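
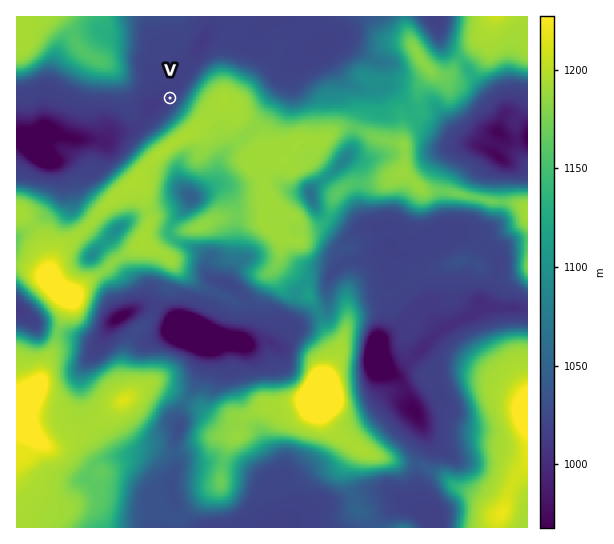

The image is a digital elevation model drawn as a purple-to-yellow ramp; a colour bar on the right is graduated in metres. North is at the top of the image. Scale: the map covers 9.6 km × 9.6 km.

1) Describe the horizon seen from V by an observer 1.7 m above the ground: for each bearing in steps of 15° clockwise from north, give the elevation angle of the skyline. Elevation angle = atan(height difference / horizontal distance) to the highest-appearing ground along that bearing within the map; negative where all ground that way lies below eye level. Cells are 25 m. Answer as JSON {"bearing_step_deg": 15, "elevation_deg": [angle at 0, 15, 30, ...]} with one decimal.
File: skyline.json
{"bearing_step_deg": 15, "elevation_deg": [0.4, 0.2, 0.0, 0.7, 6.5, 11.9, 14.9, 16.3, 16.7, 16.5, 15.9, 14.7, 12.6, 9.8, 5.5, 2.8, 0.8, 0.1, 0.4, 3.4, 5.7, 4.1, 2.0, 0.4]}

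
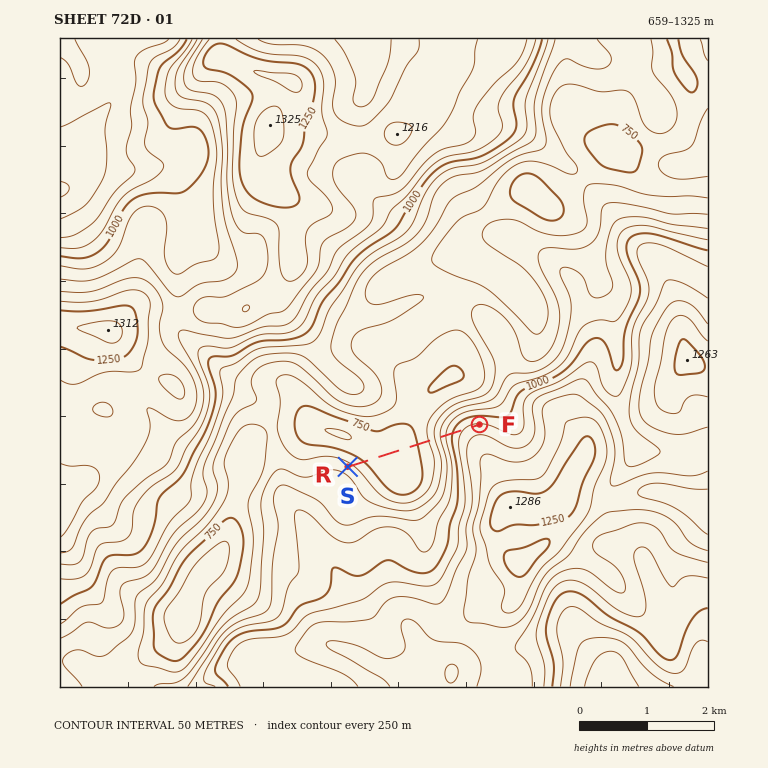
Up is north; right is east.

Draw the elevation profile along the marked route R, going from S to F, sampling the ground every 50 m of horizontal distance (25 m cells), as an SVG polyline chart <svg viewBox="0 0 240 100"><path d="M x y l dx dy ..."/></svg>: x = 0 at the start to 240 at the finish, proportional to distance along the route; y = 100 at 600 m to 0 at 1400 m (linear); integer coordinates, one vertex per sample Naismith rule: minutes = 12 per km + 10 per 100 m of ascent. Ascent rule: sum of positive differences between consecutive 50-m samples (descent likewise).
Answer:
<svg viewBox="0 0 240 100"><path d="M0 72l6 2 6 2 6 2 5 2 6 1 6 2 6 0 6 1 6 0 6 0 5-1 6 0 6-1 6 0 6 0 6 0 6 1 5 0 6 0 6-1 6 0 6-1 6-1 6-2 6-3 5-3 6-3 6-4 6-3 6-4 6-3 6-3 5-3 6-2 6-2 6-1 6-1 6-1 6 0 5 1 6 0"/></svg>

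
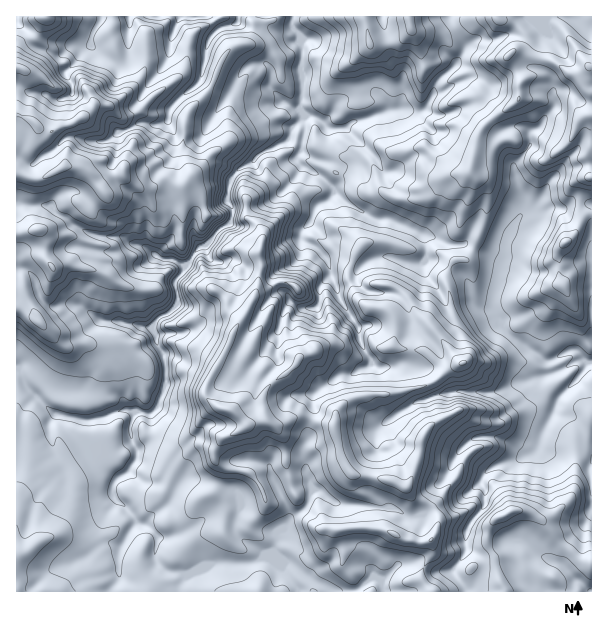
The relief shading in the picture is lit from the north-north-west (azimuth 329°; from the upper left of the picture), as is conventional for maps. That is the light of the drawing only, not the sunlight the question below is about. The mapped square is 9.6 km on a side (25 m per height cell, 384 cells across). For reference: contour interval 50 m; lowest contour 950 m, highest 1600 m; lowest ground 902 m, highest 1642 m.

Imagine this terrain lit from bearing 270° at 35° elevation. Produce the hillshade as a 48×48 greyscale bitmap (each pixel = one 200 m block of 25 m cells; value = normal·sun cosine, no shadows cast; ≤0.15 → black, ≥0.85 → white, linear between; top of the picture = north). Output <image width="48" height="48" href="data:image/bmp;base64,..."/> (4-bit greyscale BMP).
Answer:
<image width="48" height="48" href="data:image/bmp;base64,Qk32BAAAAAAAAHYAAAAoAAAAMAAAADAAAAABAAQAAAAAAIAEAAATCwAAEwsAABAAAAAAAAAAAAAAABEREQAiIiIAMzMzAERERABVVVUAZmZmAHd3dwCIiIgAmZmZAKqqqgC7u7sAzMzMAN3d3QDu7u4A////AHeIiIiaqYmqqqqImZmqqay6dFiqhomYd2eImYibmImZqqqYmavKeKu4RZqah5mHm2Z4iZibmKmJmqmZqru5eZmrc2qpiJiJu4d3iIibmaqZqpiJq9uZiZqqcijJeJmZiKmHZ4iKqaqqqYmIrOyYirqJcAnZeZqWVomId4mIq7qqqZl4ruuZmpd5owfsd5l0RHiIh4iJu7qpqZuXi8qKqpiZlSOux3dlIXiIh3ebuqu6mJy3mZmrqpqXYhWM2FWJIIiImHiqu6q7mKyYqIvLibtxNRJ8p2aaYYiJmHeKy6msuqp5p63bmalyFlA5iHebhJmIiIh5zLq+uIiLl77YZ5qlA2MVeImrlpmIiJmIvLvOxniKmL3GRqvIEVdTRomqmJiIiZhozMze6WZ5dr20N5vaMSV0NnmqmJiIiZlpus3d7ad4Va2jNpvccjRVRGiqmYdomImIm97+3Kh2Zp2jNnnMqFMzM1eaqneaqYd4id//yWd1Z4ymV2Z6qoQiJHiKqnmpmZiJds//iJmFVXqqmIdlVnZVZ4mJqqqqmZmZhK/+qJmZZEaJmImqhVVCN4mYm6qqmZmZhK/vyImapURGeauqu5QRFYiIiKu7h4mZY6/v6oh5umM1Wbqqq8YAFXiIiMzJZ4iHNd7N7IdoupVCXLmJmYUBVoqHm+2mVoh1Oe3N/pdWmXZRfbmJl1IFiamJmNtkVmd3au287qdUZlhjrcqJdUI3mqqamKdFZ5mIU2397bdTE3pp7JiIZUNoq7u6cnZleamZhRr+yrlCZiSO2Zl2Z1R4vMu6UGmVaaqXdRz9l6plkwK9u6dFmmV4rN7IMYu2WZdVdyftibtiUyS8qoVXu3dnm97ZQ7ymaHdTNXfandxQBGfMiIiIvKdWmt/YVbuFeIdCSMcp/8wwBIrMp4mHq6l3ms75Mrp1ZmZGmacjztxQBqvMqHdorLqGia39QMpkaZZGmYeECf5wA5y5d4mqvLmGeavtlph4u4ZWiIiYA+xVIXqYiau6qrl2WJvdypiburlEd3mTBvkldViry7u7qal1R5vduql4q7hWZomDBegkeHesy7vLuql0NpreuqqHiod1R4mCAahmV4q7u6vNy7pzJ7mu/om6h2eFRnmEECinaKuqu7vMu8p0Oex67ZeKhWaHRGh3cwF5ebuqrMu7u8uFV87IralmU2epRGdoqDEli7qZvLq7m8yXho3cqamGVjJoVYpmqUJFaamau6q6vM23d4zeuJdoqCNDRJx0mVRnZ6u5mqqrzMzLh3nO23ZXq4QTZFulV2VmecuqmIm73bu82mad22Z1nWNUaESpVnZnicuZmZnLnNuq7Xac3ZhRijFoaaVKlXdpd82oiJrcabu77Yasy2QBhkaKh5k4xld4V97ad5jNZazNy4m8uyIjVomalnpX2VV4V83uyGerdYzuyImazFVUV5qJpWtlzIZUSL3v6omXVnre2nebpqlkRpp5pVuTi5hlWL3v6oy2RYrMy4iqde2CFHlnhmeZdpuGa8ze2J21Npzcl4mYeA=="/>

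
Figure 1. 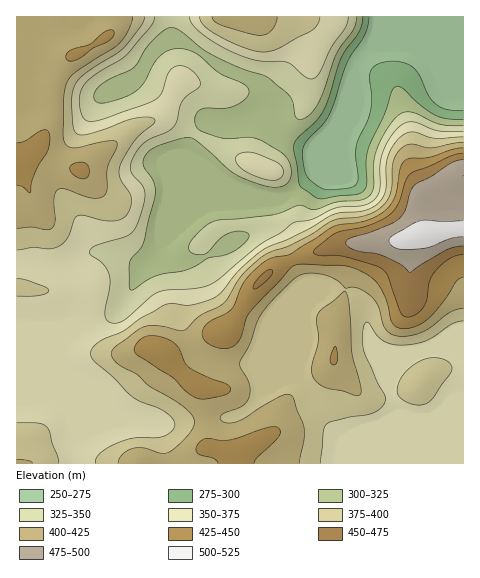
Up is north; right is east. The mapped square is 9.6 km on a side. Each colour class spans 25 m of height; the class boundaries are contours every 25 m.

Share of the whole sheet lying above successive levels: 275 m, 94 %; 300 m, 92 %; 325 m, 80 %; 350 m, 69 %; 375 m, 46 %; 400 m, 29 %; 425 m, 12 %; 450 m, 5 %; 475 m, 3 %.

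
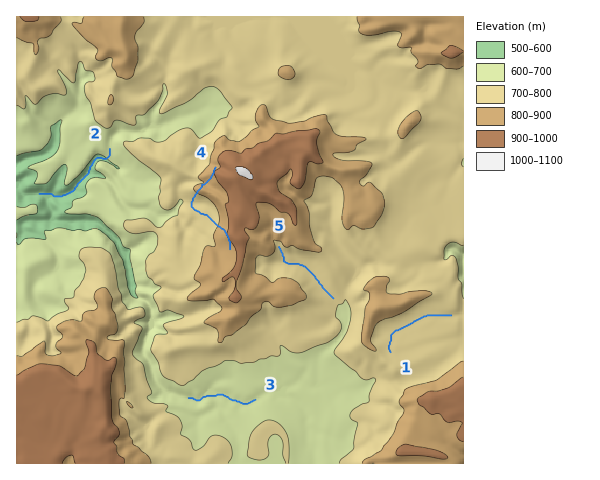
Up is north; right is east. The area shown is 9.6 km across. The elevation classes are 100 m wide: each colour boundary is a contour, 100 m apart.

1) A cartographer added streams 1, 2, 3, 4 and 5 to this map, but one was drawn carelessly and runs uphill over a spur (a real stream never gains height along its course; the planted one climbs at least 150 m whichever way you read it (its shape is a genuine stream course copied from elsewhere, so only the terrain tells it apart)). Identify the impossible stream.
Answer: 4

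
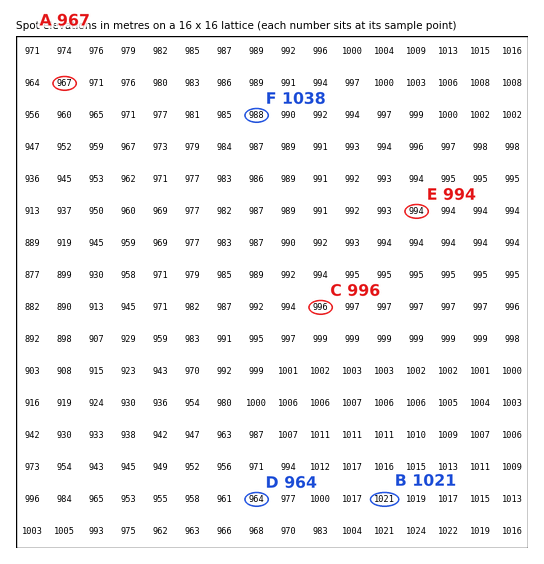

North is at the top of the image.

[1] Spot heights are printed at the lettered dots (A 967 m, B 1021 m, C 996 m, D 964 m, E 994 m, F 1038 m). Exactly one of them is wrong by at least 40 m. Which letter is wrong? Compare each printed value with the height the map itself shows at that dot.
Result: F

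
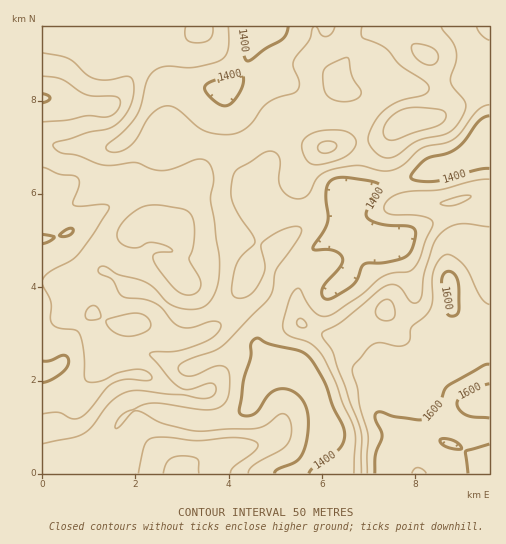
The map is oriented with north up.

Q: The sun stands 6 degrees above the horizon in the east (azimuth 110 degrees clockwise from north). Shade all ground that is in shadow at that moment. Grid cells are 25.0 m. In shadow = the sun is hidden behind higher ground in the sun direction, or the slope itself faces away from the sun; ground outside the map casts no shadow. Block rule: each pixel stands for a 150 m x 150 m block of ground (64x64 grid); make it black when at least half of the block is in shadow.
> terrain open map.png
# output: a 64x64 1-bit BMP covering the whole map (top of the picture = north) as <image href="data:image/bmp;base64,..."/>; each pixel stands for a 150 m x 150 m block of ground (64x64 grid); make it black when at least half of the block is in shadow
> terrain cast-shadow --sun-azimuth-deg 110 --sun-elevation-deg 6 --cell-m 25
<image width="64" height="64" href="data:image/bmp;base64,Qk0+AgAAAAAAAD4AAAAoAAAAQAAAAEAAAAABAAEAAAAAAAACAAATCwAAEwsAAAIAAAAAAAAA////AAAAAAAAAgAAAB8AAAACAAAAfwAAAAIAAAH/AAAAAAAAB/8AAAAAAAAH/wAAAAAD4Af/AAAAAAOBB/8AAAAAAAeH/gAAAAAAB4f+AAAAAAADh/4AAAAAAAGH/AAAAAAAAA/8AAAAAAAAH/gAAAAABwAf8AAAAAAHAB/wAAAAAAAAH/AAAAAAAAAf4AAAAAAAAB/AAAAAAAAABgAAAAAAAAAAAAAAAAAAAGAAAAAAAAAA8OAAAAAAAADw+AeAAAAAAPH/D4AAAAAAcf8PwAAAAAAB/4/AAAAAAAH/n8AAAAAAAP/fwAAAAAAAf//AAAAAAAAP/8AAAAAAAAf/gAAAAAAAB/+AAAAAAAAP/4AAAAAAAA//wAAAAAAAA//gAAAAAAAAf+AAAAAAAAAHAAAAAAAAAwAAAAAAAAAHwAAAAAAAAA/wAAAAAAAAD/nwAAAAAAAAA/wAAAAAAAAD/gAAAAAAAAB8AAAAAAAAAAAAOAAABAAAAAAcAAAeAAAAAAwAAB8BAAAABAAAPwOAAAAAAAAeB8AAAAAAAAAP4AAAAAAAAA/wAAAAAAAAB/gAAAAAAAAB+AAAAAAAAAAgAAAAAAAAAAAAAAAAAAAAAAAAAAAAAAAAAAAAAAAAAAAAAAAAAAAAAAAAAAAAAAAAAAAAAAAYIAAAAAAAADgwAAAAAAAAODAAAA=="/>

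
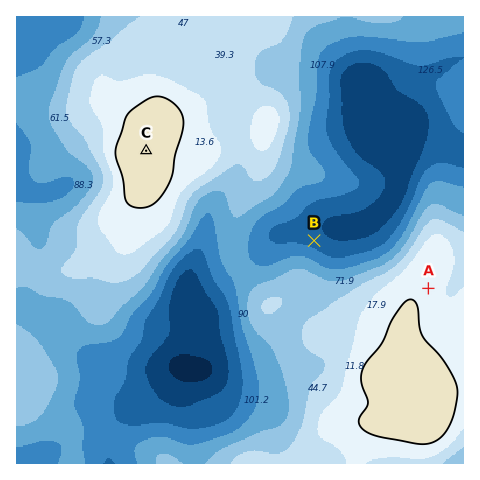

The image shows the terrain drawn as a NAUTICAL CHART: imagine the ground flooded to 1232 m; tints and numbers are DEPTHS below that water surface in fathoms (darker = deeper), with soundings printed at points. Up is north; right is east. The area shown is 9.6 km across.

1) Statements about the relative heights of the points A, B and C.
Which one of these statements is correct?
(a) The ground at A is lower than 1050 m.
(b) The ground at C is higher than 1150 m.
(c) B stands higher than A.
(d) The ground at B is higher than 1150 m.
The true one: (b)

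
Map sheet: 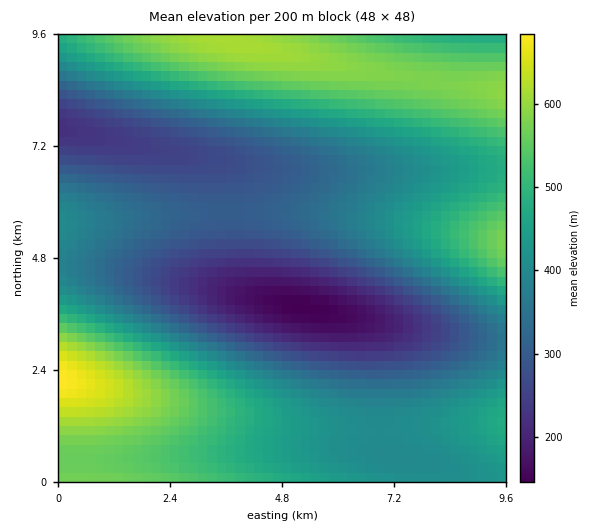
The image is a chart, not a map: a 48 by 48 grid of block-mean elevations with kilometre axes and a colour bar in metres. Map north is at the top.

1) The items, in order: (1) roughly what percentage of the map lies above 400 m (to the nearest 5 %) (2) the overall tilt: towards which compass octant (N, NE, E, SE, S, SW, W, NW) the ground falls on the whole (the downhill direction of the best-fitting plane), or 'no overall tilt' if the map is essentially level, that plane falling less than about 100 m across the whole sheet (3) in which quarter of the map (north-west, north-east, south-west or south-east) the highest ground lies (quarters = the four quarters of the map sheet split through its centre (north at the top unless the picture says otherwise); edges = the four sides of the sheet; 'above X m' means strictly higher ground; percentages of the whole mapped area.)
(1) Ground above 400 m makes up about 50 % of the sheet.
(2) On the whole the map has no overall tilt.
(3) Look to the south-west quarter for the highest ground.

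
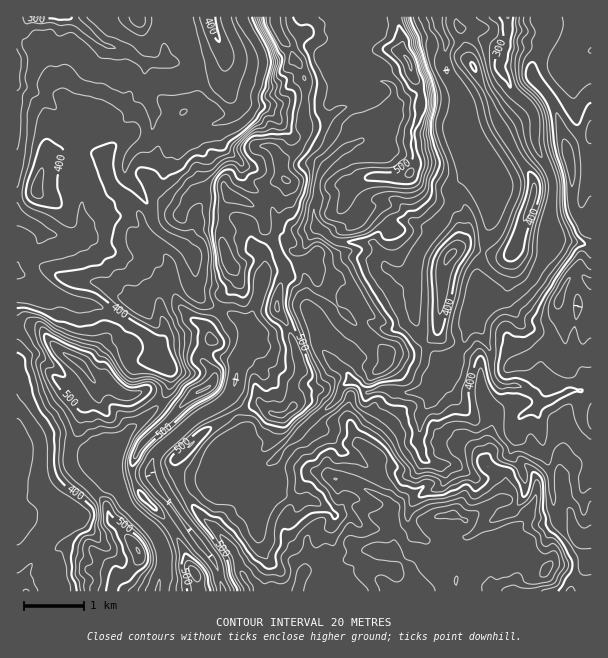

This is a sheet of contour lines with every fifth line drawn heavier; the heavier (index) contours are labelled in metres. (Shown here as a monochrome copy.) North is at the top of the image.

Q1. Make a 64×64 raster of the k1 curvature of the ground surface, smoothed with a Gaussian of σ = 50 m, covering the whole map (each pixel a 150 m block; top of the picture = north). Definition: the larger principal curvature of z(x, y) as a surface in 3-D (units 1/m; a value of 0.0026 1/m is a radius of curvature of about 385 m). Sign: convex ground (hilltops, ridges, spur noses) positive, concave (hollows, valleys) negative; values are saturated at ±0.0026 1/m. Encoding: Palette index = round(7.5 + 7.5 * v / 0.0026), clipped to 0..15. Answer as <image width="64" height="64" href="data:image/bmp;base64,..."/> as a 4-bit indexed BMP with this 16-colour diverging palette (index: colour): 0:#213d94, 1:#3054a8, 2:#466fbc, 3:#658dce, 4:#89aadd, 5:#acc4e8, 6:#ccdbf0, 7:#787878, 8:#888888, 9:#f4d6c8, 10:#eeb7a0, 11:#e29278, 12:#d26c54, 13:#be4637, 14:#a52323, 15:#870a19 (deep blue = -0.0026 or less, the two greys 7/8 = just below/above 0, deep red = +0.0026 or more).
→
<image width="64" height="64" href="data:image/bmp;base64,Qk12CAAAAAAAAHYAAAAoAAAAQAAAAEAAAAABAAQAAAAAAAAIAAATCwAAEwsAABAAAAAAAAAAlD0hAKhUMAC8b0YAzo1lAN2qiQDoxKwA8NvMAHh4eACIiIgAyNb0AKC37gB4kuIAVGzSADdGvgAjI6UAGQqHAIeZmGqYuYh3iIvqlo26qqqIh3d3qYiamIh4eHeaipeJiZh4moiquYd3jfmJz5mXm4iHeJqYeKh4mYiJmavLiJiImHebqJm8qYi/2Yj8mHeamIh4iIh5l3eIiIiIiKyqh4iJiJqKmI3ah9+YafqIiqmYmZh4iJmIiIl3iIiInLqHiIiYicl4n8l3+nh/+HeJmJiYiaqqmHiYiZh3eJqbuIeYeJmcuIjvqHvod9+od3mZqImqmZmYh4mIiYh4qouomZh3iJmZnfqHj5d7+5d3iom4iKl4iah4iYiJqpmqmYm6mIiIdpzvmIfciL/HiHiKiJuXqXiKqJqIiah4q6iHepiYiIh2XPmIjviK+pl4d4qYmraJqqqYq8uruod4y6h7iJiIh3dv94nvmJ+3eYd3iaeXipqXibiJqrqLupm/h5uZl3eHeM+4jviIzHd4iIiHmHd7d4m7qnmIjIeaun+3qnmYeIiL6Iifl4nId3eIiJibiIuay5l5u4eKp4maf8i5eJd4mL2XeM5oi6d3d4iIh3qZvMqYiniMyYmXmap/2Ll3mIia2Hd4+2ibl3h4iIiImbu5iIipq4mHh4nMyp+YuYeYiIy3d4j/eL2oh4iIiHiZmLeIiau4doh3nMl52YiomJiHjKZ3eK+HnPt3d4iaiIl4uXisuneImZmquomYeJiImIeLuHd3j/iIv7d3d3i5iHiJq8qZh3mZmamqh4h4mIeYd3m5d4iJ/5h7/Id3iJuXiHeLmIiZiJmJmLl3iXiYd5h3eKmIqniP+oiv6nZqm6eJmKyIiImJqZmHqXiZiZh4iIeImYm4iIffp4i9uXvd2Yisu5iImXmYmIiph4iZmHl4iYiZi4iYiI75eHi8vaneynjLepibqHiXibiZmImqiYiImqiZisuZmP/JmHi5h6q7mL55uIiYeIiKuqu5iImZiIiriJmv7/2onf/Jd9iHqZvJvpmHiIh4eJy2iIiqh4h3isiIudxnzJeIn/h413mqmZyHrpmql3iHj5inipiZl4idmIu611eYdXmc+omomIzZeJm865h3iHePmsqoiIiIeLmK3Jq3d4d3nMyoeIl4nrh3mpe7mJh3d5+ZuYiIiIh3ed/aqZiIh4mrqoh4h3ivl4iYd6uqmHh5nYioiYiJiHie+4iZiJmHeImryph3d953iYd5urmamrmLiamJmJiIiL+nd3mYiIiHiJypmHd5+oiIiJuYqXnLh5iKqYiYmIiq/Hh3eJh4jIiau4eHd4v4iIiKqImHd8x3h5qoeIiYia3IeHd4iInJeL26l4eJv7h3eKmKuYd4zXd3iaiaqqiImYiId3eJu6iK6nioiprfZneKmKqHh3i+h3eIiIicuHiIeIiHd6yZmIuneLmLiN52eJl5uHiIh66Yd4iIeJzYeXiIiIibuJiZm4eJqqyHv4eKmIuXiIh3rqd3eJh4ifl5d4iru7qIiIiKh3ipy3eduouIqod4iIitp3d4iYd4zZt4m7mIiIiIiIqHeKzJd3u4momod3iIiK2nd4iamIieuYmZh3iHiIiIiod4vruojaqpiIh3eJh4nbh3mqqYiIrYiYiHeHh3iIiZh3beh4eseLy7qph4mIic25mqu6mHeNmYeIiIiIiJiZiIZ/yHd8mKnaiZmImYiInMuYituHd3uJiHiId3iJiJiIia+oiaqLiKirmXipmYiKq4d43Id3eqiHiJmIiImJiZqZnJh3uJmXaJvLqaqpd3mrh3fPh3eMp4d4qXiHiJmKqoeMl3i4mqibqYqoiHiIeZuHd5+3ibyYmJqYiIiIqImaiIyXm6iat5qpiKqpiYiImod4j+iJ6ZmruYiIiImYmIqYerzJh5q4eJqHiIeZmpeph3d7+Yj4mbuHiHeImXmYiamL2oiHismJmah4iJq5Z5iHd3j6iPmIu4d3eImXipeIma3Hmqqsyoqqq7vMvJZ4iIh3aPuH+Yecl3d4iYipiIiZm+mJiMqbeImbzczdmJl3iHd8+Yj5d4uYh4iJiJiHd6l5ynl4yXh3iJiHeK66qIiId6+oevh3ipiIiImXmJd4mImKqoq7uIiIiHd3jqmIiIh463iM6IiKmIiIiJiHmHiIl43t3JjKmYeId3euqHeIeIzYeJ3Il4mYiIiImpiJh3iHmb2qqauImIeIia6nd4iInqd4nqiniZiIiIiImImYh3eHjJp5y5h4d3d4r7Z4iIjbiHeuiKiZmIiIiIiYeJmIiId3unjbiZd3d3eP1niIiumJh813qJmIiIiIiJh4mZmZh3eZiMt3qpmId475iHd8yIh3+3eomYiYiIiIiImZmYiId6mXvHeImqmHfPqIh36oh2v4eJiYmYiIh4iImHeIiJiIrMisiIeImpic+ZiHr4eIr7h4l5mYiHeHeIiHd4iJiHd7qq2YiIiIdq/4iHj7eJv8d3eImJiId4h4iIh3eImYiIzpvId4eIiZz6h4i/h4nNh3d4eoh4h3iIiHh4d3iaiHduzZd3h4h3f/d3ivx2mcyHeIiKiHiIiZiIiHiIiJqId3zslnd4iYnPyIir2oeJq5d4iKmIiImYd4iYiIeIuoh3n9iHh4iJvM6XmIq5iHiZqIiIuIiJmYiZiZiIeInIiHffqZmYiIh3z6mom5iKmqmpiIjKu6qnioiKqIiHi7d4iv14mXeId3f8iHm6mrp4mamIiNiJh4qpiauoiIidl4m9+neIiIiHePhZebmJiXmqmIiI"/>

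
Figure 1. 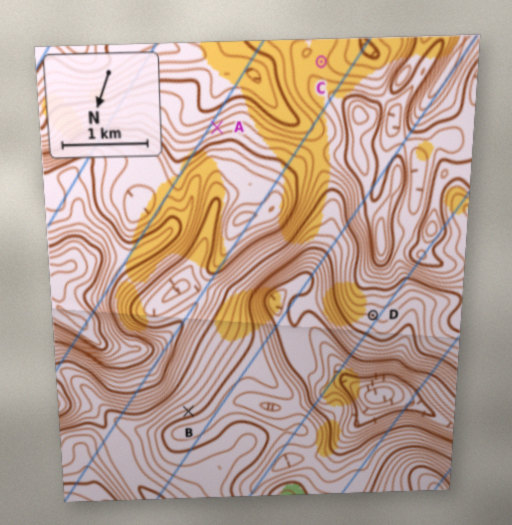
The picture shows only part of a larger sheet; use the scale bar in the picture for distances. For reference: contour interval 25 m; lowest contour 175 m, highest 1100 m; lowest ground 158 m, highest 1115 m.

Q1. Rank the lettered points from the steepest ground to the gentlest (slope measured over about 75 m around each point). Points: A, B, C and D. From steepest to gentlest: A B D C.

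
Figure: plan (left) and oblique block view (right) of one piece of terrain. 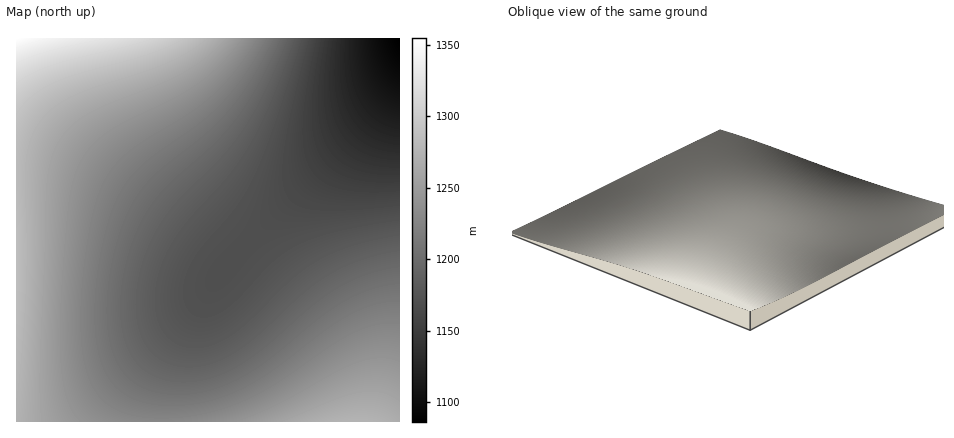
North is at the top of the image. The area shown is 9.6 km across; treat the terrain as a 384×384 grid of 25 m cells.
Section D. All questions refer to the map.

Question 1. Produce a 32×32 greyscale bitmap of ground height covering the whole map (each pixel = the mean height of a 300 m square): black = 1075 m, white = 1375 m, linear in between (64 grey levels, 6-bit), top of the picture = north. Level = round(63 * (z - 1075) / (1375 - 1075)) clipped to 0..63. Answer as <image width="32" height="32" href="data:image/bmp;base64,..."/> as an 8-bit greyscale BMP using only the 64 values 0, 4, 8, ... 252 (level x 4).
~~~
<image width="32" height="32" href="data:image/bmp;base64,Qk02CAAAAAAAADYEAAAoAAAAIAAAACAAAAABAAgAAAAAAAAEAAATCwAAEwsAAAABAAAAAAAAAAAAAAEBAQACAgIAAwMDAAQEBAAFBQUABgYGAAcHBwAICAgACQkJAAoKCgALCwsADAwMAA0NDQAODg4ADw8PABAQEAAREREAEhISABMTEwAUFBQAFRUVABYWFgAXFxcAGBgYABkZGQAaGhoAGxsbABwcHAAdHR0AHh4eAB8fHwAgICAAISEhACIiIgAjIyMAJCQkACUlJQAmJiYAJycnACgoKAApKSkAKioqACsrKwAsLCwALS0tAC4uLgAvLy8AMDAwADExMQAyMjIAMzMzADQ0NAA1NTUANjY2ADc3NwA4ODgAOTk5ADo6OgA7OzsAPDw8AD09PQA+Pj4APz8/AEBAQABBQUEAQkJCAENDQwBEREQARUVFAEZGRgBHR0cASEhIAElJSQBKSkoAS0tLAExMTABNTU0ATk5OAE9PTwBQUFAAUVFRAFJSUgBTU1MAVFRUAFVVVQBWVlYAV1dXAFhYWABZWVkAWlpaAFtbWwBcXFwAXV1dAF5eXgBfX18AYGBgAGFhYQBiYmIAY2NjAGRkZABlZWUAZmZmAGdnZwBoaGgAaWlpAGpqagBra2sAbGxsAG1tbQBubm4Ab29vAHBwcABxcXEAcnJyAHNzcwB0dHQAdXV1AHZ2dgB3d3cAeHh4AHl5eQB6enoAe3t7AHx8fAB9fX0Afn5+AH9/fwCAgIAAgYGBAIKCggCDg4MAhISEAIWFhQCGhoYAh4eHAIiIiACJiYkAioqKAIuLiwCMjIwAjY2NAI6OjgCPj48AkJCQAJGRkQCSkpIAk5OTAJSUlACVlZUAlpaWAJeXlwCYmJgAmZmZAJqamgCbm5sAnJycAJ2dnQCenp4An5+fAKCgoAChoaEAoqKiAKOjowCkpKQApaWlAKampgCnp6cAqKioAKmpqQCqqqoAq6urAKysrACtra0Arq6uAK+vrwCwsLAAsbGxALKysgCzs7MAtLS0ALW1tQC2trYAt7e3ALi4uAC5ubkAurq6ALu7uwC8vLwAvb29AL6+vgC/v78AwMDAAMHBwQDCwsIAw8PDAMTExADFxcUAxsbGAMfHxwDIyMgAycnJAMrKygDLy8sAzMzMAM3NzQDOzs4Az8/PANDQ0ADR0dEA0tLSANPT0wDU1NQA1dXVANbW1gDX19cA2NjYANnZ2QDa2toA29vbANzc3ADd3d0A3t7eAN/f3wDg4OAA4eHhAOLi4gDj4+MA5OTkAOXl5QDm5uYA5+fnAOjo6ADp6ekA6urqAOvr6wDs7OwA7e3tAO7u7gDv7+8A8PDwAPHx8QDy8vIA8/PzAPT09AD19fUA9vb2APf39wD4+PgA+fn5APr6+gD7+/sA/Pz8AP39/QD+/v4A////AKSgmJSQjIiEgIB8fHx8gICEhIiMkJSYnKCgpKSkpKSgpKCYkIyIhIB8eHh0dHR0eHh8gISIjJCUmJycoKCgoJykoJiQjISAfHh0cHBsbGxwcHR4fICEiIyQlJiYnJycmKigmJCIhHx4dHBsaGhoaGhobHB0eHyAhIiMkJSUlJSUqKCYkIiAfHRwbGhkZGBgYGRkaGxwdHh8hIiIjJCQkJCooJiQiIB4dGxoZGBgXFxcXGBkaGxwdHh8gISIiIyMjKigmIyEgHhwbGRgXFxYWFhYXFxgZGhsdHh8gICEhIiIqKCYjIR8eHBoZGBcWFhUVFRYWFxgZGhscHR4fICAgICsoJiQhHx4cGhkYFxYVFRUVFRYWFxgZGhscHR4eHx8fKygmJCEfHhwaGRgWFhUVFBQVFRYWFxgZGhscHB0eHh4rKCYkIh8eHBoZGBYWFRQUFBQVFRYWFxgZGhobHBwdHSspJiQiIB4cGhkYFxYVFBQUFBQVFRYWFxgZGRobGxscKykmJCIgHhwbGRgXFhUUFBQUFBQVFRYWFxcYGRkaGhorKSYkIiAeHBsaGBcWFRUUFBQUFBQVFRUWFhcYGBgZGSspJiQiIB4dGxoZGBcWFRUUFBQUFBQUFRUWFhYXFxcYKyknJCIhHx0cGhkYFxYWFRUUFBQUFBQUFBUVFRYWFhYrKSclIyEfHhwbGhkYFxYVFRQUFBQUFBQUFBQUFBUVFSspJyUjIR8eHRsaGRgXFxYVFRQUFBMTExMTExMTExMUKyknJSMhIB8dHBsaGRgXFxYVFRQUExMTEhISEhISEhIrKSclIyIgHx4dHBsaGRgXFxYVFRQTExISERERERERESspJyUkIiEgHx4dHBsaGRgXFxYVFBMTEhEREBAQDw8PKyknJiQjIiAfHh0dHBsaGRgXFhUUExMSERAQDw8ODg4rKSgmJSQiISAfHx4dHBsaGRgXFhUUExIREA8ODQ0NDCsqKCcmJCMiIiEgHx4dHBsaGRgXFRQTEhAPDg0NDAsLLCopKCcmJSQjIiEgIB8eHRsaGRcWFRMSEA8ODQwLCgotKyopKCcmJSQkIyIhIB8eHRsaGBcVExIQDw0MCwoJCS4tKyopKCgnJiUlJCMiISAeHRsZGBYUEhAPDQsKCQgHLy4tLCsqKSkoJyYmJSQjISAeHBsZFhQSEA8NCwoIBwYxMC8uLSwsKyopKSgnJiUjIiAeHBoXFRMRDw0LCQgGBTMyMTAvLy4tLSwrKikoJyUkIh8dGxgWFBEPDQoJBwYENjU0MzIxMTAvLy4tLCspJyYkIR8cGhcUEg8NCggHBQQ5ODc2NTU0MzIyMTAvLSwqKCYjIR4bGBUSEA0KCAYEAw="/>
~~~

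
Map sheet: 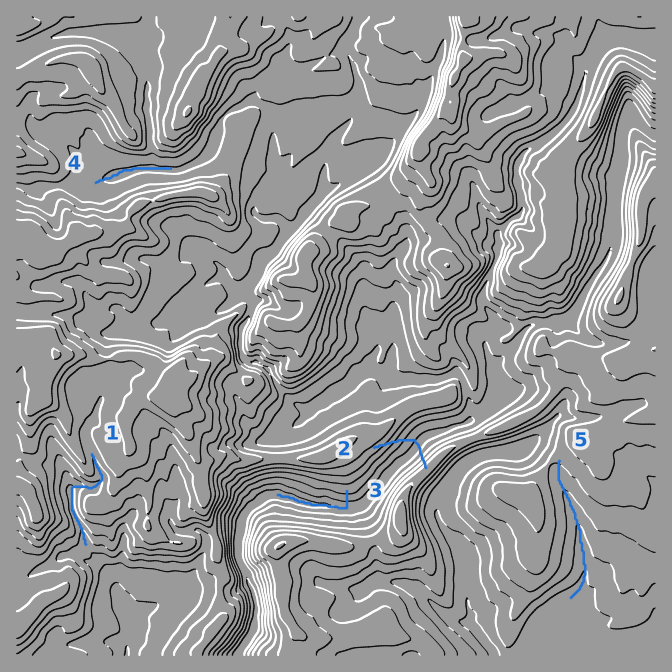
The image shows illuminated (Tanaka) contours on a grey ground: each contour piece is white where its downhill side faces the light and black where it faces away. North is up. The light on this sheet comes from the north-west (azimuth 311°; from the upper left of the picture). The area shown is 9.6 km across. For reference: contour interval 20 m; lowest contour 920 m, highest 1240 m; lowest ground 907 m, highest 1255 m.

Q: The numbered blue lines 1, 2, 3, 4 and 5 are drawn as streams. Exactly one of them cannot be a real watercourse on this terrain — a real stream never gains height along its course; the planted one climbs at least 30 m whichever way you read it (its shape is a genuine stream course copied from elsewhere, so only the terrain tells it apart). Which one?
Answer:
2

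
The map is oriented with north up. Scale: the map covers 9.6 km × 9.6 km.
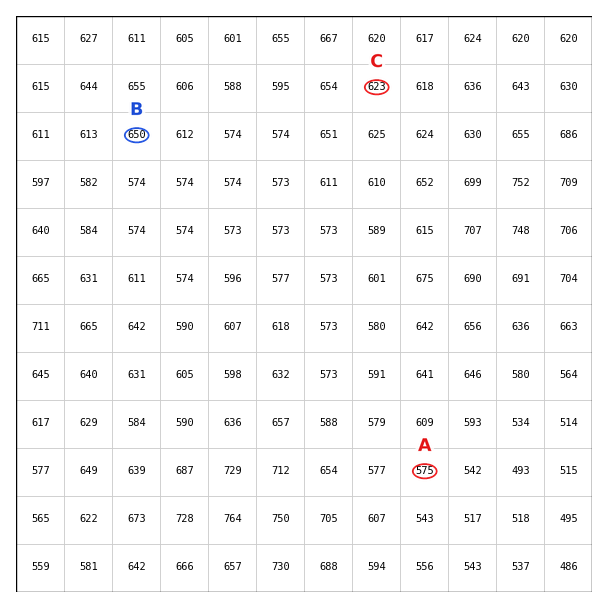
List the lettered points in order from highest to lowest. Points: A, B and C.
B C A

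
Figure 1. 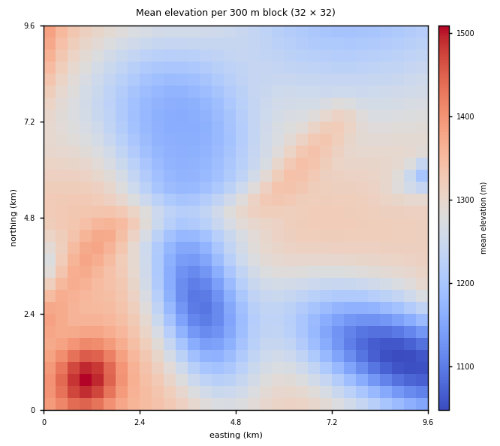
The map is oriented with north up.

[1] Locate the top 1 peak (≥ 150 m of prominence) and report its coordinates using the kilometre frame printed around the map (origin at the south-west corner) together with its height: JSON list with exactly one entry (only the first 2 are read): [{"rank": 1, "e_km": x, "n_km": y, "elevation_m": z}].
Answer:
[{"rank": 1, "e_km": 1.09, "n_km": 0.79, "elevation_m": 1512}]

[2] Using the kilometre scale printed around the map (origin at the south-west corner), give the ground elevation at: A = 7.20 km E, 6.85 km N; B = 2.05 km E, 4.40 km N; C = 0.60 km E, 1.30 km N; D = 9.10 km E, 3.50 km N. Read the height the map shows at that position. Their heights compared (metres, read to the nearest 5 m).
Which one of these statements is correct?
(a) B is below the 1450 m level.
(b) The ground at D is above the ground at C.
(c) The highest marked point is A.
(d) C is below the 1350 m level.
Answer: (a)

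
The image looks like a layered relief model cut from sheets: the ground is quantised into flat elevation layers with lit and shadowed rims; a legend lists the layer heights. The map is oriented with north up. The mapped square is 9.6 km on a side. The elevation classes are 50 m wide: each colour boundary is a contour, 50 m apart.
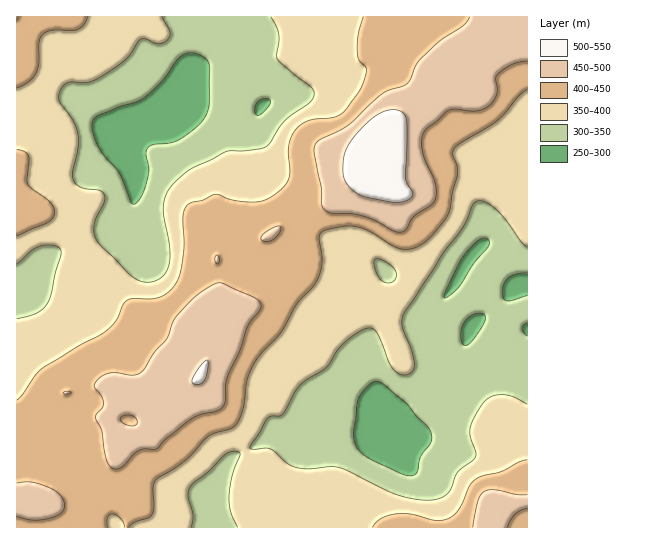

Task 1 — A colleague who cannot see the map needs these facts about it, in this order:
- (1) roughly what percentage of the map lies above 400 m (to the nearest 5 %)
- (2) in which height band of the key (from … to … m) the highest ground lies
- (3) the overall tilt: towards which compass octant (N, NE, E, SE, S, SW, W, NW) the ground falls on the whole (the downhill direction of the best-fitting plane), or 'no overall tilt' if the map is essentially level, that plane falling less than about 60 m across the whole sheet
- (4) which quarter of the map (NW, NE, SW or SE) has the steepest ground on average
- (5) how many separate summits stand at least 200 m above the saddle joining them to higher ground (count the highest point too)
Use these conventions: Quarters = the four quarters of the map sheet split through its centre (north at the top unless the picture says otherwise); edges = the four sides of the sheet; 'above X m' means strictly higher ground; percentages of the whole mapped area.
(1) Roughly 40 % of the ground is higher than 400 m.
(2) The highest point is somewhere between 500 and 550 m.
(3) No overall tilt - high and low ground are spread across the sheet.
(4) The steepest ground, on average, is in the north-east quarter.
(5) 1 summit rises at least 200 m above its surroundings.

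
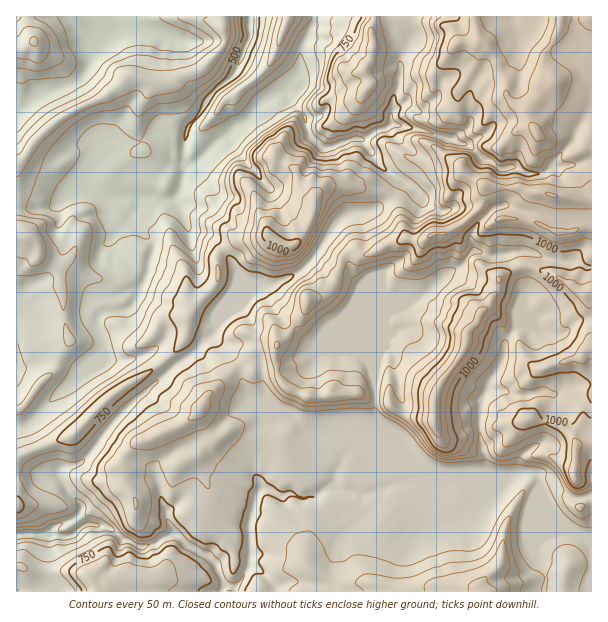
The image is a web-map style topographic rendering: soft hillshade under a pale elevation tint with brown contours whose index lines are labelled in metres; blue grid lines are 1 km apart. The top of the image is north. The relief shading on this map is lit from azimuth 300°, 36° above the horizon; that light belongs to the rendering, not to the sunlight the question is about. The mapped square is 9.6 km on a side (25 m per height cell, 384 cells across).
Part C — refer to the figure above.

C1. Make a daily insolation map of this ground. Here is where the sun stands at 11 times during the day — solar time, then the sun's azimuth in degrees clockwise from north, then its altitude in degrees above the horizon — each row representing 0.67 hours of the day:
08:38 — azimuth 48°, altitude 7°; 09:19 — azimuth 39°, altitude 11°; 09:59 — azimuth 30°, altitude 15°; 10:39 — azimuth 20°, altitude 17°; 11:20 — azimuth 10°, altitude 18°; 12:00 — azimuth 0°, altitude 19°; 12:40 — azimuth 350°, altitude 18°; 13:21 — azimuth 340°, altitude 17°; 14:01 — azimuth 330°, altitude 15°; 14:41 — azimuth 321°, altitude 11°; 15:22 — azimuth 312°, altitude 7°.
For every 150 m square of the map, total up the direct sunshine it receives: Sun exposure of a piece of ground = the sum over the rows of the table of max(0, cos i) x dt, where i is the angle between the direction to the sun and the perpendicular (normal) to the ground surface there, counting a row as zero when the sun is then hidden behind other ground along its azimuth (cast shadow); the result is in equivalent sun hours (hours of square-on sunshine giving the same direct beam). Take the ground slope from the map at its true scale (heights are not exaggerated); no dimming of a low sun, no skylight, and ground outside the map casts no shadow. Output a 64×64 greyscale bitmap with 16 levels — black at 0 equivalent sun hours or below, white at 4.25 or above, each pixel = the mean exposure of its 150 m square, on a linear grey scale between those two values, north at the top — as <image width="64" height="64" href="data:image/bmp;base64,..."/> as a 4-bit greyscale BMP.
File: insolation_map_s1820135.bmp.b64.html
<image width="64" height="64" href="data:image/bmp;base64,Qk12CAAAAAAAAHYAAAAoAAAAQAAAAEAAAAABAAQAAAAAAAAIAAATCwAAEwsAABAAAAAAAAAAAAAAABEREQAiIiIAMzMzAERERABVVVUAZmZmAHd3dwCIiIgAmZmZAKqqqgC7u7sAzMzMAN3d3QDu7u4A////AERWVCNndmVVVVQyR2mHd4mIdmVVZ4iHZnd3iYZVZmZmNFVCJHiHd3d2ZmdyJ6pUVEVoiImrzMu6qrp1Z4dmZVZWiIirp5qaqXd3m3VFlWZVZ4mZq7q7vMzMzKVHmYd2VqqqvO/anb3rmJzHJmZoh3Z3iImZmYmau8zdyomHZ3iHyqqr3u686q7L2SAkZFVWd3d3eIh3d4iaq7u6iHZniYfty83czcZAAq1QATVVVWd4iHd3d3d3eIiIiKp2VmeJhxAAIUrNogAREhJEVndmd3iHdnd3d2d3d4h3iXVVVVVUAAACIjISM0RRJFVmZXh3eHd2Znd3dmZnd3eKhVVUQxEBEAATESNUVlRWZmZld2eHd2ZmZ3Z3dmZmZ3mlVVQxAlVVVkMxI1ZWJHZmZmVneomYdmdmZmZmZmZmZ5dVVDNTqqqpQSITWHYzVmZmZlmohmiIiHd2VVVVVVVWiFVTQxOqqYUiE0V5hkVWZmZlRkIjRGdVVWZlRDNERFVoZENBAId3dFZ3Znd1REVmZmZTRVZmVWZmVVRDIRI0MzNDEiNWVDQ1nKZVZmVVREVmZkRmZmZlZmZlVDMgABIgAAAAJ4QxEAAlm6hlQ2dkNFVVVWZmZ2ZmZmVUMgAAAAAAAAJ4daYgAAJauVIRJXdkNVVWZmd3ZmZlVUMhAAE0IgAmiYdj3bcxASaqdDISNXZDRVZmZnd2ZVVUMhESRDMlQQE0RoerzLhCI4vNt0ISRnVGZ3dmZmVVVDIQEiaZhCJTEAAoqmirzbYiSc3MyVIUeYZmZmQhESMzIQATV4eFZlQhJZuHNXm921IVq7zcpiNHh2ZUMQAAABIQFXd3d2VnmIibqIdzV5vNtSFZu5iIdWZmZUIAAAAAACOIdmZndWqb24h3h6Y1eb3sYRSZiqqWRFVVMAE0IiEleYZndVVEaKqrmHd2iUNWi9/oIUm6mbp1REMiatupqpeJd4mEQzRFQxJEVmeJlDVorf+2I4ms3bhUMzi7u8y7t4mHi7YiMzVEUgEjRHiqZWZ5ve2TObu7qWVUV3eJrLqWeom820EiNWVFIAATVmd0RWZ4nMpTiqmZhlRFd2eJiYZ4ibzckhI0VnrKYyNWZmQzVmQRWZUliamGVENFdnZ2Zmh4mru2I0RFm7zbhWZmZURmVoYjd0Nql2ZlZjRWZmZmZniIiYdFVEaYmruoZndmiXZnmoRXZEaGRHeaczRWZmZmiHZlZ3QzJ5eHeZlnd2eIZleal1RURnvMp5lyI0VWZmZWZUaagzA2ZlVFimZmZnZnm6mZZWVFZ7yIyWMRI1VmZ3d4mpmFEmVVVmRFZmZmZmZmeaqYd0NVaK3KlSECRWZmZ4d4mZpmVVVFVDJmZWZmd3domHd4YzVVi7uXdjI1ZmZmaKma37Y0VlQyI1ZlZmVmZmeJqYiWE0RFaL3qhTRmVUREad/6p1RFQhJ5M0ZmZVZ2ZXmYiahDRDEBKdunUzNEIQATZ2h2UyIRObwgE1ZFiYh2aZiap2RCAAACaphRAAEgAAAUVIykElrcqjQkZlaIiHdoh6uGhTEAAAE2mFIAABQAAAFJ3tqZqqh0RFZ3ZWeId2iJy4mDIxAAABR4ZGQQATAAADUzRmQhATUzaIh2VneIh3q5iZQiMiVzI1mqu5QgMAABEAAAAAAAA2eaqIdmeIl2ipiadYdli7kyR67t7JjJMhIRAAAAASIQq5aJmoh3h3iahlaLmJm7mUI1nM3cvf//swMgAAFHh2X//rqZmHd3eJqGnNp4jMqYcyNomrvd3//+UZhniId2d5iJm8qHd2d4mXiYmrid2ph1MRI1acubk1mkKbhURDM0ZVZnmpdnd3d3Zlealpvbh4cxAAEmmHZzBFQhFEIRI1ZVZVZnZlVVVUV3mXQ1q5h4mWMiRWeIY1cSZDMzV4vLmEVVRWZlVmZmdniZZlm3JGirqHd3iYUjNTA4re3//ch3RFVEVmZmZmZ3eImqvoQjWM3turzIMjRGZa/9zWRrqphUVnVWZnZVVmdniK38Mjaav//czXQzRER5u4EAISI1eZREV2ZmZ2VWZWRYi+mYid/O//25VFdjOP/TAABEIDUztzNFZmZmd3dmZkWIrf7JvuUiaoNIyDOv64aHMkMSN4W7YiNFVmZUZ2VnVFZ67/yHYQAAA6yazYEAFapzM1hlh7y3ISNERERWVVdSJGiu/8hlIQAAFnUwAABTOJhXh2Vom8yDEAEjQzNFM5USNWe/+FmkIAAiEVdDIzczRmmGVVdpvexxAAEzERIzWWITV3nqIUdCEjFJdWZVNFM0d3ZVVlaL3uxyESQgABI1lDM1d3q4NmQyIiRSd1VUZFiYVEVVRFZ5vdpjI0IhIhF7chJFV762eGMhQ3YlZVVneZdURWYyIjR5vKZDRmZCABfZISNFaFVFh2VFRUaHVmeYh2ZlZSAAE1eqmImqmXUxEnujEjVXlEVHhUZWU1ZVZpiIiZhlAQEjVove3Lu8zIQjN5giNEWauoVVVolzNFNWiIiJl2YRJFeYec3czN3t2kM1iVI0RI3bplVYq6YiMzeIiId2ZmRWeYdnis3MuqrNpDSJczNGnMqHd2aJmFNEZ4eJpmZmmImYdmZ4mqh1QyNERHiFM0Zou4eHVVZ4moeYd3iXRWas25hlZmd3ZTEAAkZ3aJcyNnaJmYZURDSZeJh3Z4lWZau6l2ZmdmVDIiJHeHZnmFNGd3m7dmZ3rch3d3d3d2Zl"/>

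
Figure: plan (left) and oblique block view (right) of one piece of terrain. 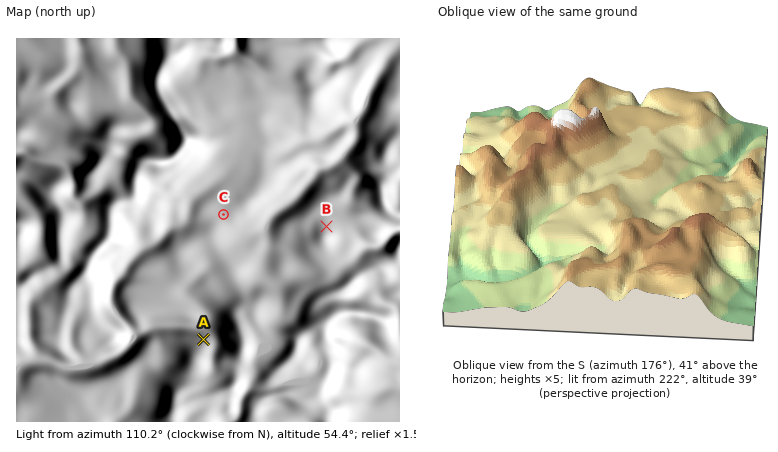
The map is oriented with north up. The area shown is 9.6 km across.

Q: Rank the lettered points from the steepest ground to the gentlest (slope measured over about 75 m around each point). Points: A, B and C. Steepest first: A B C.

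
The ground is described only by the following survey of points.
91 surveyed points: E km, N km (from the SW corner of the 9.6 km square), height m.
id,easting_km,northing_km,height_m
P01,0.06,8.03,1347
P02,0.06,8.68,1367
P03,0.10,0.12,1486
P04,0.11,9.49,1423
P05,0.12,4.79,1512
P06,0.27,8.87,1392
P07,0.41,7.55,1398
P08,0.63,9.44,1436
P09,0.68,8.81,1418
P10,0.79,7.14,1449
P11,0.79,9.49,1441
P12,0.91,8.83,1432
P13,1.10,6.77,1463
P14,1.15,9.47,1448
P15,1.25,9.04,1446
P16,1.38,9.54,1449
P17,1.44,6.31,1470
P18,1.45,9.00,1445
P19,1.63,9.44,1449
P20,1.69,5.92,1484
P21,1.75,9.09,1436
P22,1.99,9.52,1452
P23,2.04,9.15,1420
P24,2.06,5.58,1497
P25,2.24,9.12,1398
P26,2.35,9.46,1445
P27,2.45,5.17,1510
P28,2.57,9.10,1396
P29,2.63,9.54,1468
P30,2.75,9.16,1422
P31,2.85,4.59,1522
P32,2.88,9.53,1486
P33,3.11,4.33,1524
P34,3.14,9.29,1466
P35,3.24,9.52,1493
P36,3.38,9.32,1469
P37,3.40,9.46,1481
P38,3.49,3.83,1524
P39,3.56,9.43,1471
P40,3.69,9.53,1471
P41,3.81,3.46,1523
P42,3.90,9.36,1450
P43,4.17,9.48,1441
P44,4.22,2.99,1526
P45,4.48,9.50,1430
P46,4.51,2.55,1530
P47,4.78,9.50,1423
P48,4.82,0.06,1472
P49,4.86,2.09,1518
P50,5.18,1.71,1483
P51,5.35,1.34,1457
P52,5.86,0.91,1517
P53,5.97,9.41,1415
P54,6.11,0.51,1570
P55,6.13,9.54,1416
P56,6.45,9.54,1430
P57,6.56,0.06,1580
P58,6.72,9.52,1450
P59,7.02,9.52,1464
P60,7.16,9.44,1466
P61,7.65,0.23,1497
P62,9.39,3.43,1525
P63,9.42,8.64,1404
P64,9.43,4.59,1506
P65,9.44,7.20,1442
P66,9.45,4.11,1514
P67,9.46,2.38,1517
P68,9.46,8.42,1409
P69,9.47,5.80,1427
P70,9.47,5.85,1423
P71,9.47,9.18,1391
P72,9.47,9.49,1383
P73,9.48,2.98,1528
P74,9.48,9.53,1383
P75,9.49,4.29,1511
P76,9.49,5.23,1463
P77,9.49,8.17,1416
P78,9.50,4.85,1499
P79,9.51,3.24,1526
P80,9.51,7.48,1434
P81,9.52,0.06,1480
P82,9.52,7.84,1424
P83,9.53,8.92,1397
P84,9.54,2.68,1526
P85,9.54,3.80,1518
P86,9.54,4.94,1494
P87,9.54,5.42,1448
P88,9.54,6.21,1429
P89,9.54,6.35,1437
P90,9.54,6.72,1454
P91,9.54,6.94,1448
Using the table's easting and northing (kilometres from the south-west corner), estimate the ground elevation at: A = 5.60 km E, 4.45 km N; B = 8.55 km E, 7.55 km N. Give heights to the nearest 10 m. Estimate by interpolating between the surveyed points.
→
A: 1530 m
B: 1440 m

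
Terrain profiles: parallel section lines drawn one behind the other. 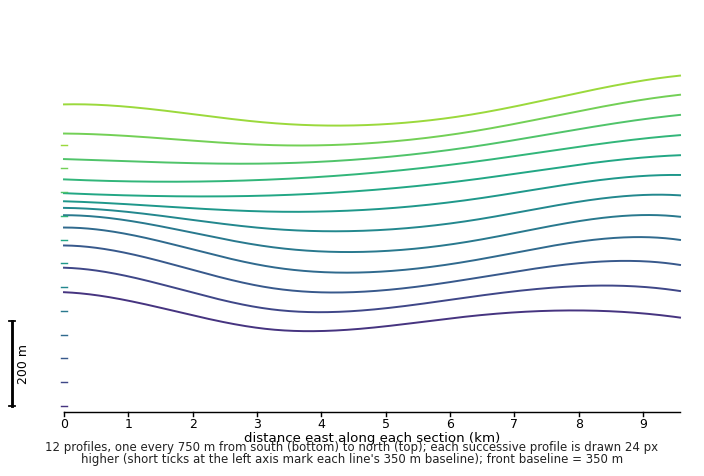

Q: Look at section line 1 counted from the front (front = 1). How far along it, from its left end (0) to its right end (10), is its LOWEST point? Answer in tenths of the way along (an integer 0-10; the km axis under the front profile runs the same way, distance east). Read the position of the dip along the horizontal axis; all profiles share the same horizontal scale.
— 4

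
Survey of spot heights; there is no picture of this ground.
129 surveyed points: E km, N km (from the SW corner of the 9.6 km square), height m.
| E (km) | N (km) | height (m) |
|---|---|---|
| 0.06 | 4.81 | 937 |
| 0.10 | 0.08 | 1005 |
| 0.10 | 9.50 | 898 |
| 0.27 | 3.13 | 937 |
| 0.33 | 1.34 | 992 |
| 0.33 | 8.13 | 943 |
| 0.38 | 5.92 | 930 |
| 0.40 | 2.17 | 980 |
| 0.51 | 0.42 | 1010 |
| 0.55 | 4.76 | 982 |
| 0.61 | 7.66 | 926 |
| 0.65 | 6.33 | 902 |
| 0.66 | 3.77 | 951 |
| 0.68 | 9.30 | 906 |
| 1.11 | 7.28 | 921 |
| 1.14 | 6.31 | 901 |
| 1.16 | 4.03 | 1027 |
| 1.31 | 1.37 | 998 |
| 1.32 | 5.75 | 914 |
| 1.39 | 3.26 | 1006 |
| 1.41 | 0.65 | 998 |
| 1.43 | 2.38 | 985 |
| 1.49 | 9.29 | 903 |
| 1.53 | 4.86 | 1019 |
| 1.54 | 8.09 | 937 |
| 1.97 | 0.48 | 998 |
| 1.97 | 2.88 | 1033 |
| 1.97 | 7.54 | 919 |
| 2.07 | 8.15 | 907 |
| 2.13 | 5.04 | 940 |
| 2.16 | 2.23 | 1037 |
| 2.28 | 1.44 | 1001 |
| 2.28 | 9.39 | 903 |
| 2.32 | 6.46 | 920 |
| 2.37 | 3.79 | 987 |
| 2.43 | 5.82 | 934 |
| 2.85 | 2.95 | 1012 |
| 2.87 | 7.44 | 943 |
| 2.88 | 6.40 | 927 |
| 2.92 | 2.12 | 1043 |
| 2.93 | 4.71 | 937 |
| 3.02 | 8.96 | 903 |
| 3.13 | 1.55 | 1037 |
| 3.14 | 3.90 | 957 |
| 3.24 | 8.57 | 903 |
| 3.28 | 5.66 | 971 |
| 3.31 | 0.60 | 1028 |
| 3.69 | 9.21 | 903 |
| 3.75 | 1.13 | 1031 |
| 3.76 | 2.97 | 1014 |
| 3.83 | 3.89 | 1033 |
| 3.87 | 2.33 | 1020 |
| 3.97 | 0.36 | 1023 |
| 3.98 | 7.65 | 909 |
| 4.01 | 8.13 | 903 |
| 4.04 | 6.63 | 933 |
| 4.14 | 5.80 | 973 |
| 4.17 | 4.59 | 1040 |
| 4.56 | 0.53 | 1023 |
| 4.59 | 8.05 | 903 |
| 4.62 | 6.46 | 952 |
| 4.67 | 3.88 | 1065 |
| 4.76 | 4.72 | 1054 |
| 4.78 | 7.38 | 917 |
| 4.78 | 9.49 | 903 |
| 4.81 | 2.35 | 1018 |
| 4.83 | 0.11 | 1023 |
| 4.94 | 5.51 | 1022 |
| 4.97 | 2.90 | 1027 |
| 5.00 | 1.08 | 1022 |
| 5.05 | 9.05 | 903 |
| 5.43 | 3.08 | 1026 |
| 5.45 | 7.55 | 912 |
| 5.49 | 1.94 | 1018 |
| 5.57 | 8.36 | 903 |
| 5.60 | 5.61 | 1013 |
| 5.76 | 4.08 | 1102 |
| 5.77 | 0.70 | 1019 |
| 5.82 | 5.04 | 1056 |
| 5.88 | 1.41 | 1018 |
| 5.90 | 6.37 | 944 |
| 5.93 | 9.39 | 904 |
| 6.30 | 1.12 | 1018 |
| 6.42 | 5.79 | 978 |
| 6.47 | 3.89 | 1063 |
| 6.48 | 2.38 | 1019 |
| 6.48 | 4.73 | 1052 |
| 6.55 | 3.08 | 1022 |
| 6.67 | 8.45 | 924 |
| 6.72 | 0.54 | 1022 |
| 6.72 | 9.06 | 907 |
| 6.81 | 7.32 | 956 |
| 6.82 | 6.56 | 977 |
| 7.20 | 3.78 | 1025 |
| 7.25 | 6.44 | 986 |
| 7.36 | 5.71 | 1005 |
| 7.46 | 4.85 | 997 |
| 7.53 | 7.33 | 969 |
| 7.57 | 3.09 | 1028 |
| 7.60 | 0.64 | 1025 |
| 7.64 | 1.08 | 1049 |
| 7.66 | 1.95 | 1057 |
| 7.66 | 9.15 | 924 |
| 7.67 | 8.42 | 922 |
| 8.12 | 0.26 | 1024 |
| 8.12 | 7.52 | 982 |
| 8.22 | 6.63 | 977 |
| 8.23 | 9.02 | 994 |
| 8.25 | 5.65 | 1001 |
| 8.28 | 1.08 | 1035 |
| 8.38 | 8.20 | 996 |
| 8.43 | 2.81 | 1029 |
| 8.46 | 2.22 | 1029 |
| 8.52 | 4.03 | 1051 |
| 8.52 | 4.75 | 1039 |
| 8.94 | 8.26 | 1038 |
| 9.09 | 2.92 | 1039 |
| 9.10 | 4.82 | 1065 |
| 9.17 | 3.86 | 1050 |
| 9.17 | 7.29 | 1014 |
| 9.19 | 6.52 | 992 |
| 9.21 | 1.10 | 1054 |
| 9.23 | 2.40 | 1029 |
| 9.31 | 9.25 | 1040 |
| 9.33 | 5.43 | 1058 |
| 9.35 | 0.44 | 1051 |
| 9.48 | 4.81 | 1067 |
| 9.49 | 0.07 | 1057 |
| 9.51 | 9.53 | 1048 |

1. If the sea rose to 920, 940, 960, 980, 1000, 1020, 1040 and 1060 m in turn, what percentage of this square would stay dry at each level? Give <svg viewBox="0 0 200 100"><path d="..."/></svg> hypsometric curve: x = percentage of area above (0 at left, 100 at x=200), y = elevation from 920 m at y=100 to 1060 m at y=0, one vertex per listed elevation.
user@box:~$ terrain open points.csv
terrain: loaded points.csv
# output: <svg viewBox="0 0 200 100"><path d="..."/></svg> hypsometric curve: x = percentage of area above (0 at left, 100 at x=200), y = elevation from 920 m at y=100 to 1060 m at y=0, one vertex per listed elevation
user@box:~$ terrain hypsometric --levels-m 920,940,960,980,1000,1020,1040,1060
<svg viewBox="0 0 200 100"><path d="M165 100l-21-14-12-15-12-14-21-14-30-14-42-15-20-14"/></svg>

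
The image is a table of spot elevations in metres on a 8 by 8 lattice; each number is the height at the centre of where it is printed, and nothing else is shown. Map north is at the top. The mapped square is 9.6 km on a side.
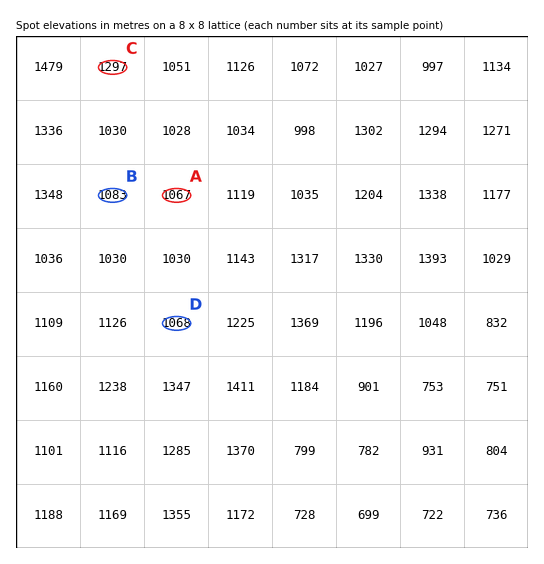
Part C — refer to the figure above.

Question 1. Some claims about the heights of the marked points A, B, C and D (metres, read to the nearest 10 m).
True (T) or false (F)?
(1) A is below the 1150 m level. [T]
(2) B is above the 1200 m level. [F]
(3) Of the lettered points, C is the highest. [T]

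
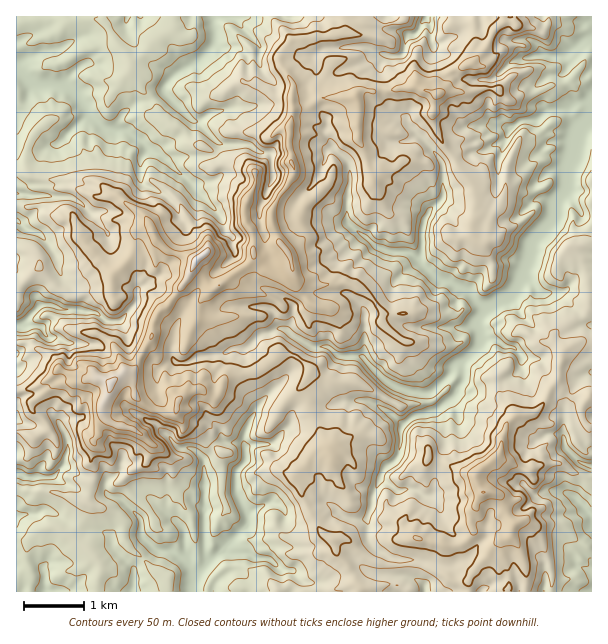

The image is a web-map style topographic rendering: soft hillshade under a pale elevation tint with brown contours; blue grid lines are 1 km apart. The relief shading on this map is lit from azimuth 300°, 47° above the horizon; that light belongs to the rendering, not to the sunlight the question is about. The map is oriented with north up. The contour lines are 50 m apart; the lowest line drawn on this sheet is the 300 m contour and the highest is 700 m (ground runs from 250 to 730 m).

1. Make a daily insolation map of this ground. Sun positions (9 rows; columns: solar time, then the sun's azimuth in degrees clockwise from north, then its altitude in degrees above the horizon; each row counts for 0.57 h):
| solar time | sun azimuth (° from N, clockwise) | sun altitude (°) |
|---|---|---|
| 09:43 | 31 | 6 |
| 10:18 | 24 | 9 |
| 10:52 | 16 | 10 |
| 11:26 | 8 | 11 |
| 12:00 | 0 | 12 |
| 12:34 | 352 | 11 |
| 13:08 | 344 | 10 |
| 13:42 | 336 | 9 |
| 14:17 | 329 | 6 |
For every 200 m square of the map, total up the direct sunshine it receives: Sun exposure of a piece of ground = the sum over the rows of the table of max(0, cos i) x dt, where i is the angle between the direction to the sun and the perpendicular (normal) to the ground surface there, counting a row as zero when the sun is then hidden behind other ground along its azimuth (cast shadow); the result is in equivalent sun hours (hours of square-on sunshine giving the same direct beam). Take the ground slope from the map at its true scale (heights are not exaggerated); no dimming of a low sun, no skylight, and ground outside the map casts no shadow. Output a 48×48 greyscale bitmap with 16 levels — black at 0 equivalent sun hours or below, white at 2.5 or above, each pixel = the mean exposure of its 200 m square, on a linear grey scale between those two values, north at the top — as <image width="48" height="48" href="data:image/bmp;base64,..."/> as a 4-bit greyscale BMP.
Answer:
<image width="48" height="48" href="data:image/bmp;base64,Qk32BAAAAAAAAHYAAAAoAAAAMAAAADAAAAABAAQAAAAAAIAEAAATCwAAEwsAABAAAAAAAAAAAAAAABEREQAiIiIAMzMzAERERABVVVUAZmZmAHd3dwCIiIgAmZmZAKqqqgC7u7sAzMzMAN3d3QDu7u4A////ACIgFEQSRERWNlZXeIZjV1RjERITZCIjEkREMkIyNHdWdHZ8lCIkhjIQFGYhIyMmhkMUQzZxPMkzjMySACEFM2QQERVRIUQ1M0ISI2cjpBETFEISVUMySSAAARA0EFFVInMiRmQ2IAITIDZDRTJmhVZFeoQVUyFSSohnYyEiAmMUIARFdDi8hlWKqWMiRBVVdjRkIgEgAyBEQ1JXM0dhFomJl1MAKcZGcxEAIzIAAAJCFkABAVQSVXrLlVYgFFqWEGmJdBAAAAEiNCEAAkIVY7ZCEzNIyTAAAEEiQwAAAAAQExIQI0MlE0UhIzNUAAMAFgAAIgAAAAAAARholzIiRBi1FJ/jE6ZFhDAAIQAAABAQA0FrqGRVYwKGa77/eqqKEgEBEjAACCAAEyAAaZiGMSRXyaqYhTZiIZcyF1AVogAAARJAJmiYeKRO+6l5ogARMiFAAjOYEBEAAQBlEkiZi5EGzJdotSFTNiIAAEMwKJRAARAoIlV3hAOFJKiHfeoiQTQQACQSiGpCYzAEg0MAAZoyQzd2iphSeetBMyYyVpu6hhAAVzNWfEAAAkYzapeFa4q2yL/JU3rMm5cwBGfNswAAECTMdYh0M1OP7/7PQEEViamFJtoiIAEAAAK+6TRVIzr/h1TckTMRABN6pgAAASESNUFZUBJJY/5BJG7oljNCEAAUIAABEQW6mYlSNFlmqwEa/9MUhhJjMhAAAAABI1QAEQE2eraYUxBTAAACqzAiE0QwAANFMXmHZpQRnZ7bhDAAISNSS9EBAAAQAHqmBKu622MAJIl4hjAWZURBJmgBUSMQATQzeonNlQABA1MARXNGMiQxEDcxXEATNanMuparMAACMzVCFVZ2QieTEQNxFeRFR2iKnNtjAAACMjWDNUiTEWmGIV3/iGdzaWZ3pRABIAABASS4Q9wyNYdTFLrO+kV3yFeHMAADQ1RVQROf2kEASrI2SYqf9ydldoZUAAEjWpZWhgFaqwJoiiRDnoi/o1VmVUMREARiKohmE5NFldzMsREt/+jKI3R5E0AiMRMxBGVWZCUldRETN4jr2I2CV7o6MWURMTEhETNWdDQUZBRoms/rmtoQFnQ1YTlCVUMRASR2d0OFWHmaq7upnaNGZG7CN2aRJ4YhQUl3hHMUWYabqIqpZxEie9wxeWVgBHmXUGWLljZDVoMkiLu5MBR7gQAQRDEBJ1RlA1RSOFRUVochO5QhASS5NmepVVMjRUUwBEQxAqoyRXmFRTAUNY1BaqqqtTIkVEIAEQAAAAOYREm7lSMSaMQiADRFZkASQxAAIAAAASABNGmqckYhKGI2UgAUd3magyEARUQhOVMAAoMQERVDMjrNulZ0OHeK3eyozIQ2shSYQ1MQBqdkVRKKupqCeHZGmZzO/mERK4U1hBSaUBNHUhADnMiGZmiYZTbZq7yHEAJGeEEBeFRpZDEBVUlbchABEAJNdXmWUAABJxRSEkSYh1V2U5d3rqhlVqYHoyaGAAIwI1RFQzZoqGaXa5l6/suXeJcjmHd5Z5x1NQ=="/>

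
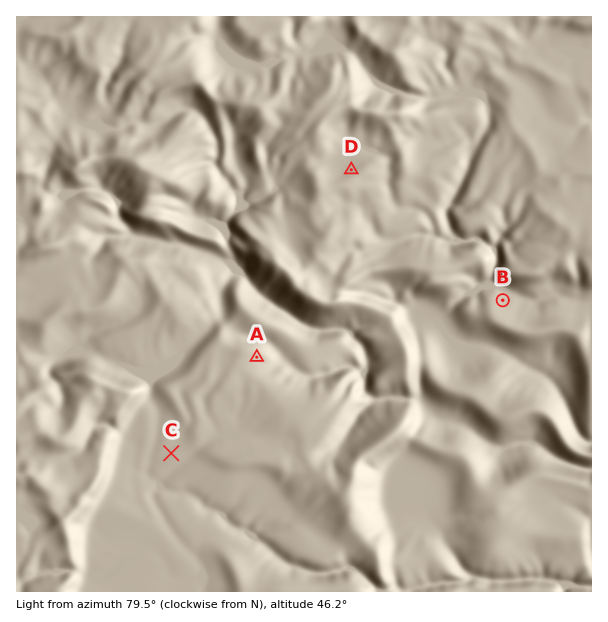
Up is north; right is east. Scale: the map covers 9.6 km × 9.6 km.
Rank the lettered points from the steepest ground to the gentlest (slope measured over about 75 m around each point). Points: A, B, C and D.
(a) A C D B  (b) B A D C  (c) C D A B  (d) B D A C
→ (b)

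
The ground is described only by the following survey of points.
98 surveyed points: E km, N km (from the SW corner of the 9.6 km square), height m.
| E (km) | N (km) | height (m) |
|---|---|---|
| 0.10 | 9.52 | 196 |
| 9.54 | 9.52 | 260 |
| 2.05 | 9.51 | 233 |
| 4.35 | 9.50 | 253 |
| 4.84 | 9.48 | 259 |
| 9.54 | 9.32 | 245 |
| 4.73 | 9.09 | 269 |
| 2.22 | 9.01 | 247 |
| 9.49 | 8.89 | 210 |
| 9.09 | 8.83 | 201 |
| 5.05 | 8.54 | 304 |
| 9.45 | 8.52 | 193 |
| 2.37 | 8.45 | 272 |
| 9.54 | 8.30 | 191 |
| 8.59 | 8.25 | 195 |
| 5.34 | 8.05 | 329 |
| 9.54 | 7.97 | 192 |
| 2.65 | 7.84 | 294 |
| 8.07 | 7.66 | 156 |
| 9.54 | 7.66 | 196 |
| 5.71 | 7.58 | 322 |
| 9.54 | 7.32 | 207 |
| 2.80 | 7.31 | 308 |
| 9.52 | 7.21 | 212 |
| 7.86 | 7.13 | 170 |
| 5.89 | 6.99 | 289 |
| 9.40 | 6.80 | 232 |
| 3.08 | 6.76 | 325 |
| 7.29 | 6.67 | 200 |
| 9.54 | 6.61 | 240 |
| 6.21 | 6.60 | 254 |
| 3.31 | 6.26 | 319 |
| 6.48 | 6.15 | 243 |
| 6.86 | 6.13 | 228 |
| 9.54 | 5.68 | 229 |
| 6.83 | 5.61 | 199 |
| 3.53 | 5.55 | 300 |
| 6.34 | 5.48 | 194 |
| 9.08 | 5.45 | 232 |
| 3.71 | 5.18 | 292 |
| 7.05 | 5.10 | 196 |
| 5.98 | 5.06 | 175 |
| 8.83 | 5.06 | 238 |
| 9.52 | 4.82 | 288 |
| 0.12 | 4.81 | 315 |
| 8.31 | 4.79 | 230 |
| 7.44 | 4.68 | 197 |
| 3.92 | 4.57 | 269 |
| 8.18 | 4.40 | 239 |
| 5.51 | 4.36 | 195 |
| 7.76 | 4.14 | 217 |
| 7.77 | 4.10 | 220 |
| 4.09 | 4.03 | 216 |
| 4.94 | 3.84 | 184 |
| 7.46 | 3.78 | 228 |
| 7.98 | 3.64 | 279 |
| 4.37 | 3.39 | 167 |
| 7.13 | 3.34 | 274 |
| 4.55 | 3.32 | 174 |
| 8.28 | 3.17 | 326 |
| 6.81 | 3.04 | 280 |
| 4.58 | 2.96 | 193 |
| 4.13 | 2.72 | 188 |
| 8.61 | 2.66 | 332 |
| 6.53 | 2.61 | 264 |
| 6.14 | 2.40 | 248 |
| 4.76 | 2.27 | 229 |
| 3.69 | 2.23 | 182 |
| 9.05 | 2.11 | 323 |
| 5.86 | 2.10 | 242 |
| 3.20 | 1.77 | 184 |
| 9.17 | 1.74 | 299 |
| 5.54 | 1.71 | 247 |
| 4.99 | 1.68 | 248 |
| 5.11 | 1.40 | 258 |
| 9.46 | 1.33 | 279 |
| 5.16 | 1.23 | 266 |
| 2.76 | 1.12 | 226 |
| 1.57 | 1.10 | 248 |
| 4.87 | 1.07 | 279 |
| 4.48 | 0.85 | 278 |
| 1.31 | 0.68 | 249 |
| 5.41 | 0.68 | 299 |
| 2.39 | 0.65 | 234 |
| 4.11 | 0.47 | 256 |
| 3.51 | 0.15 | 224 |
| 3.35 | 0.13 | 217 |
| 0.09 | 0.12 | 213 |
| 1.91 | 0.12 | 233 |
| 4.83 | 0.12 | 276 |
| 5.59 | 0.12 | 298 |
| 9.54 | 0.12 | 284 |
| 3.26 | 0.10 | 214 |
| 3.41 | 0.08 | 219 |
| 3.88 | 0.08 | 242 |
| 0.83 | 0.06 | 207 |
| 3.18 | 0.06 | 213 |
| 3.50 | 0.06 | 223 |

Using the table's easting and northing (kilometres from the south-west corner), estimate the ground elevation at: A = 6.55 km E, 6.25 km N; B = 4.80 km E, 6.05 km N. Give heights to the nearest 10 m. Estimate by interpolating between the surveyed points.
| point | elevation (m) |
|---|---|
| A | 240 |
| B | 260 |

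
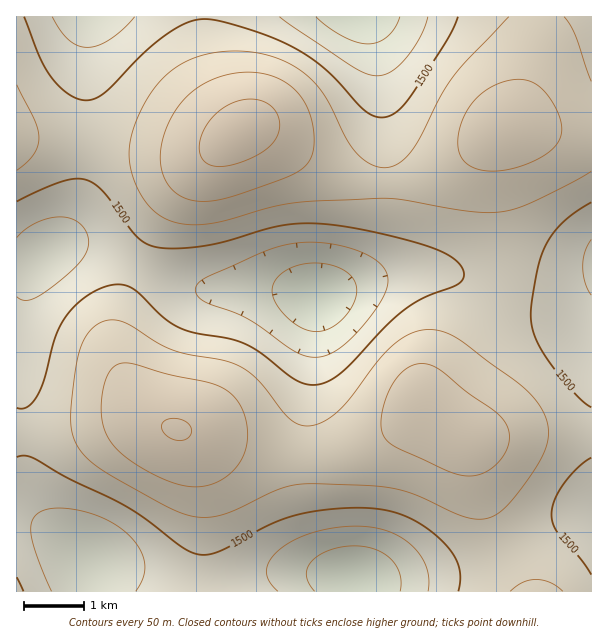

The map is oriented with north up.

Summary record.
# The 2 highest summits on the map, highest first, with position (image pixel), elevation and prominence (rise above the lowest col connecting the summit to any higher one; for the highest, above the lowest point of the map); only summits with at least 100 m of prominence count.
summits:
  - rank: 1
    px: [243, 129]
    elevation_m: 1669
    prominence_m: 309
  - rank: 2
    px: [177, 429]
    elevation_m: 1652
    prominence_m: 144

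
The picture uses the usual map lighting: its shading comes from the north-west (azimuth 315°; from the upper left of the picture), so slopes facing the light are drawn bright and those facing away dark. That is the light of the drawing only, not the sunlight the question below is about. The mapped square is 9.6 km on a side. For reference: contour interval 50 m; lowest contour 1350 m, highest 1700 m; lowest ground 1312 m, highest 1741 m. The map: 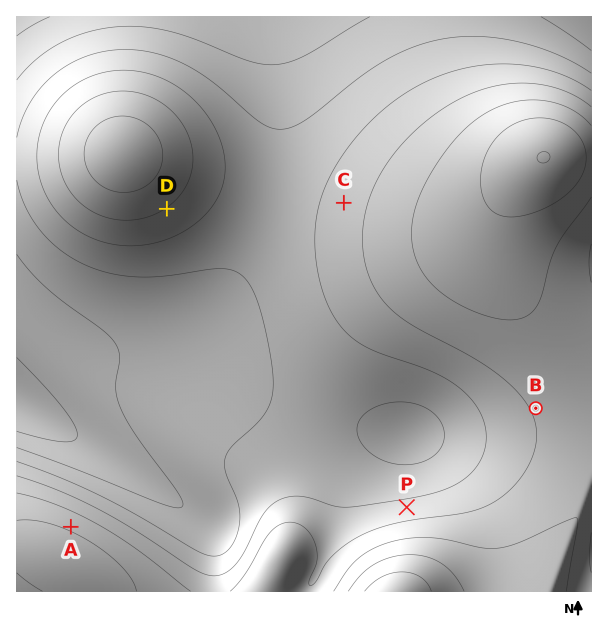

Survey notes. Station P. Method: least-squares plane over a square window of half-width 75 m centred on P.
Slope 8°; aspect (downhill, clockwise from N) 350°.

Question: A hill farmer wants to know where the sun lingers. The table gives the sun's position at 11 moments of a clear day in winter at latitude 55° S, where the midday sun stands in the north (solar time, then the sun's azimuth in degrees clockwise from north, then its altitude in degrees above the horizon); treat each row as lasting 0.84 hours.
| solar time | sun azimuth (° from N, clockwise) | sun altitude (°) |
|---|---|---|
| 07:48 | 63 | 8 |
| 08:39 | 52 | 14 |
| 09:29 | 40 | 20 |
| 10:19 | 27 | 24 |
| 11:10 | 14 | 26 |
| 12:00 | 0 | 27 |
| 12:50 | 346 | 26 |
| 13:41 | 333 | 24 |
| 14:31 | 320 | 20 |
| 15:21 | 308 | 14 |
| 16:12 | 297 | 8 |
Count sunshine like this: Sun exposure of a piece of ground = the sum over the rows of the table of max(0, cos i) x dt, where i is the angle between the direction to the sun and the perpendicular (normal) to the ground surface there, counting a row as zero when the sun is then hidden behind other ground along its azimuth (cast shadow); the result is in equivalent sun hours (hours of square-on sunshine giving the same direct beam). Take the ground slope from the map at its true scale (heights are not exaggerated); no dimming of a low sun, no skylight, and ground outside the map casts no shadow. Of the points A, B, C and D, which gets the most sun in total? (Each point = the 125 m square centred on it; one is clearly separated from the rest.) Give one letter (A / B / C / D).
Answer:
A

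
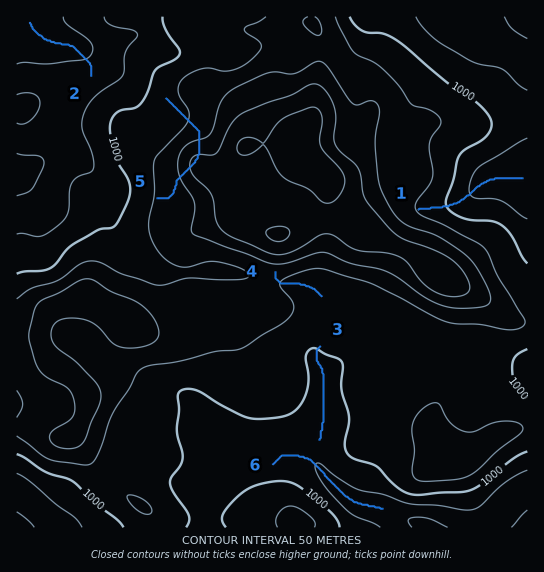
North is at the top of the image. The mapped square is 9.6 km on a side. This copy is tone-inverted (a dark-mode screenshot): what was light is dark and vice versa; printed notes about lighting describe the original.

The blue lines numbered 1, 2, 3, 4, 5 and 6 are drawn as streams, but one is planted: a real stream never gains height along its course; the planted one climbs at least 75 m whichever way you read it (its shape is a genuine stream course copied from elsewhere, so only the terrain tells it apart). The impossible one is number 5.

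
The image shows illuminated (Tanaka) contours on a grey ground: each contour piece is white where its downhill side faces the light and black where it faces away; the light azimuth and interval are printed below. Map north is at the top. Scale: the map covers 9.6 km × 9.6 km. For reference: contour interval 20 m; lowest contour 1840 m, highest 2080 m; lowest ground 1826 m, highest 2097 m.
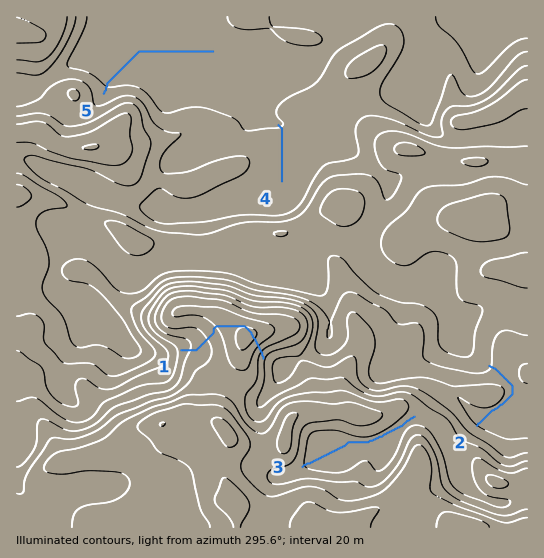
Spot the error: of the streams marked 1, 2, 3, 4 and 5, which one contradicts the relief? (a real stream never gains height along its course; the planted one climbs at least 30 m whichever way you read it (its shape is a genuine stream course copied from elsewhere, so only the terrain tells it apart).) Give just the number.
1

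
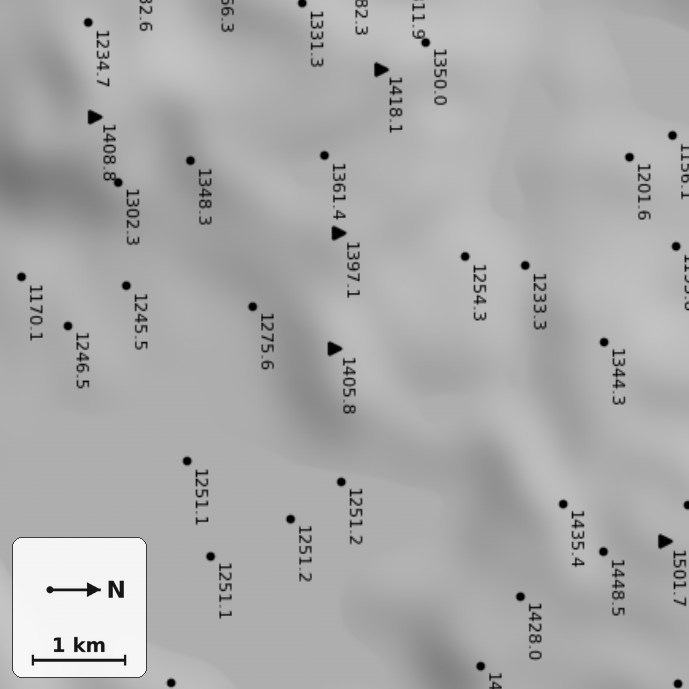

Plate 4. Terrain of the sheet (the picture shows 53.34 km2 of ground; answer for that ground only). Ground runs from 1110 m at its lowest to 1500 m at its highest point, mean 1300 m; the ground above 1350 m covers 15.2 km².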